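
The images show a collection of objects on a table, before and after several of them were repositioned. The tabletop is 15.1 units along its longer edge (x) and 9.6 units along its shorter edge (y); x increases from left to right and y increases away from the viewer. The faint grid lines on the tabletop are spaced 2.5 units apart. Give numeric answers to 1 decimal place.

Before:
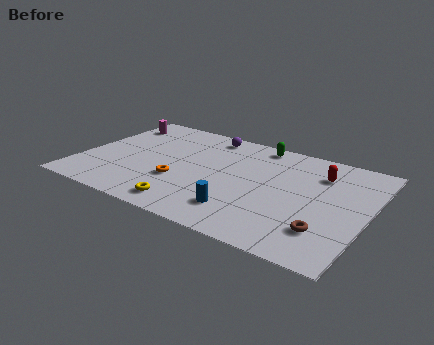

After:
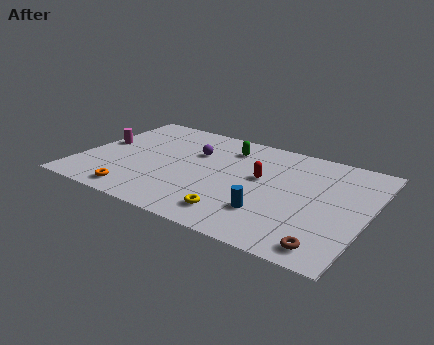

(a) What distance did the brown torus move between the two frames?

1.2

The brown torus was near (13.2, 2.4) before and (13.5, 1.2) after, so it travelled √(0.3² + 1.2²) ≈ 1.2 units.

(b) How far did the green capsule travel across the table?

1.8

From (8.8, 8.6) to (7.3, 7.6), the green capsule covered √(1.5² + 1.0²) ≈ 1.8 units.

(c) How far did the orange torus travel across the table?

2.8

The orange torus was near (5.4, 3.3) before and (3.5, 1.2) after, so it travelled √(1.9² + 2.1²) ≈ 2.8 units.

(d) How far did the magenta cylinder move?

2.5

From (1.1, 7.7) to (0.8, 5.2), the magenta cylinder covered √(0.3² + 2.5²) ≈ 2.5 units.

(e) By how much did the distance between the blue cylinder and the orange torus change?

+3.2

The distance was about 3.7 in the first image and 6.9 in the second, so they moved 3.2 units further apart.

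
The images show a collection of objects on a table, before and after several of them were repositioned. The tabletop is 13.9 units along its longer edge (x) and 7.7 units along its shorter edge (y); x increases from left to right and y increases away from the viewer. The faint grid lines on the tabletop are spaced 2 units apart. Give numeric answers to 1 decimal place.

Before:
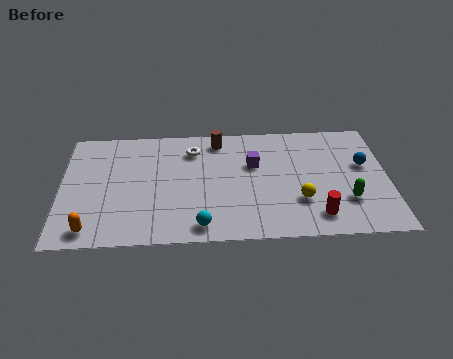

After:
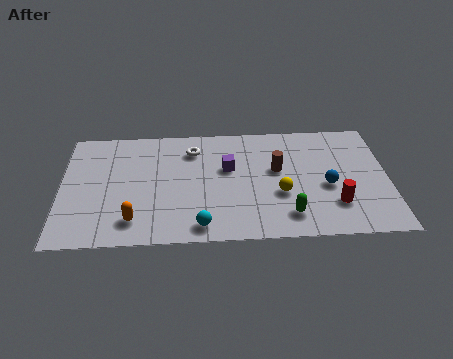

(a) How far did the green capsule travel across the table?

2.6

From (12.1, 2.3) to (9.6, 1.5), the green capsule covered √(2.5² + 0.8²) ≈ 2.6 units.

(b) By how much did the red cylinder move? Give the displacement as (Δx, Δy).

(0.8, 0.7)

The red cylinder was at about (10.8, 1.4) and moved to about (11.6, 2.1).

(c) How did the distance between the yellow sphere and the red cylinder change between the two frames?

+1.2

The distance was about 1.2 in the first image and 2.4 in the second, so they moved 1.2 units further apart.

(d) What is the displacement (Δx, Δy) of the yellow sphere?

(-0.8, 0.5)

The yellow sphere started near (10.1, 2.4) and ended near (9.3, 2.9).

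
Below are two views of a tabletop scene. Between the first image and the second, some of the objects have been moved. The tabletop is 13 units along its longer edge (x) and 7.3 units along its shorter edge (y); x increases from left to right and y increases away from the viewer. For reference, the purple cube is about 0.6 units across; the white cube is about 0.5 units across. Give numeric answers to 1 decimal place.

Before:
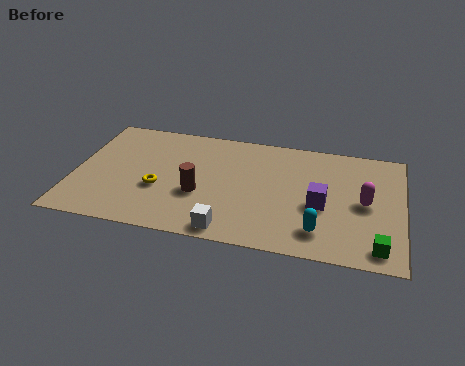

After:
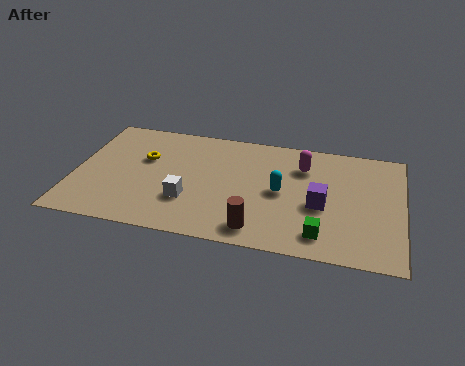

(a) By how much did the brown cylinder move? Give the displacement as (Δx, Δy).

(2.4, -1.7)

The brown cylinder started near (5.0, 2.8) and ended near (7.4, 1.1).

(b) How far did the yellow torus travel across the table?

1.9

The yellow torus moved from about (3.4, 2.8) to (2.7, 4.6), a distance of √(0.7² + 1.8²) ≈ 1.9.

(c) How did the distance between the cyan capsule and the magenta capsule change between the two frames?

-0.7

They were about 2.7 units apart before and 2.0 after — 0.7 units closer together.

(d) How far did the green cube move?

2.2

The green cube was near (12.1, 1.0) before and (9.9, 1.3) after, so it travelled √(2.2² + 0.3²) ≈ 2.2 units.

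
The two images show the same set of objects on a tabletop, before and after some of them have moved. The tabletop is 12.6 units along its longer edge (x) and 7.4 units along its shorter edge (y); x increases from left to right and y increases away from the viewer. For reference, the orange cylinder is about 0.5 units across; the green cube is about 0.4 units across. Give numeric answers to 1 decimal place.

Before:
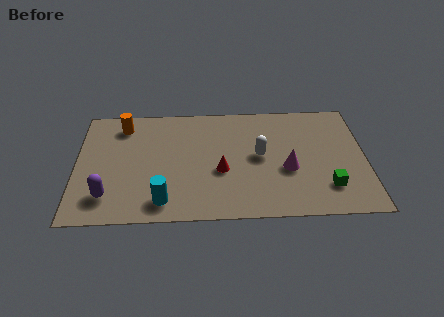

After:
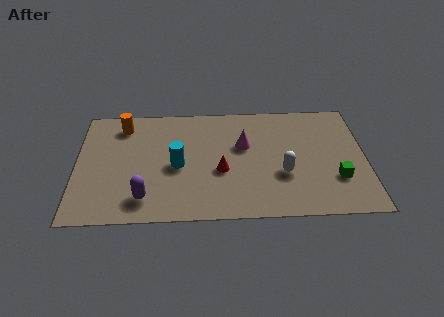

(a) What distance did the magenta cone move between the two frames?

2.5

The magenta cone moved from about (9.2, 3.0) to (7.3, 4.6), a distance of √(1.9² + 1.6²) ≈ 2.5.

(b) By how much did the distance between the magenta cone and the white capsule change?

+1.0

The distance was about 1.5 in the first image and 2.5 in the second, so they moved 1.0 units further apart.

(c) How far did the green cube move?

0.6

The green cube was near (10.9, 1.8) before and (11.3, 2.3) after, so it travelled √(0.4² + 0.5²) ≈ 0.6 units.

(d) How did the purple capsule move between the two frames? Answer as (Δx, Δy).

(1.6, -0.2)

The purple capsule was at about (1.4, 1.6) and moved to about (3.0, 1.4).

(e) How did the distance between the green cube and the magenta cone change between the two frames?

+2.5

The distance was about 2.1 in the first image and 4.6 in the second, so they moved 2.5 units further apart.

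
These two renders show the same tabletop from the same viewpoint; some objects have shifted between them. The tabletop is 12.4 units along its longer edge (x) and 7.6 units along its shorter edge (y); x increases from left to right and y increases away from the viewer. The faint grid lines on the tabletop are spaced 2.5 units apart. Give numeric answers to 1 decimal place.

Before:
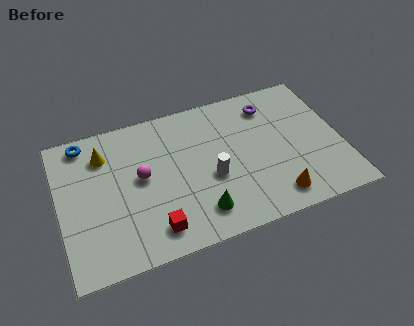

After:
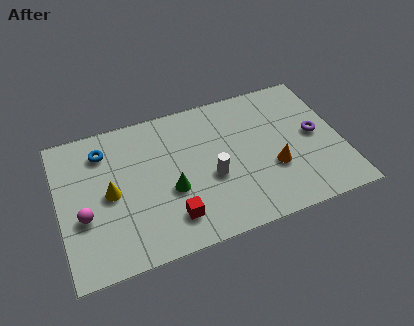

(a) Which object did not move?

the white cylinder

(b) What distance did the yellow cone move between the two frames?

2.1

The yellow cone moved from about (2.1, 5.8) to (2.2, 3.7), a distance of √(0.1² + 2.1²) ≈ 2.1.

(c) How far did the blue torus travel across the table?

1.1

The blue torus was near (1.3, 6.7) before and (2.1, 6.0) after, so it travelled √(0.8² + 0.7²) ≈ 1.1 units.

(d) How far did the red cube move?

0.9

The red cube was near (3.9, 1.3) before and (4.7, 1.6) after, so it travelled √(0.8² + 0.3²) ≈ 0.9 units.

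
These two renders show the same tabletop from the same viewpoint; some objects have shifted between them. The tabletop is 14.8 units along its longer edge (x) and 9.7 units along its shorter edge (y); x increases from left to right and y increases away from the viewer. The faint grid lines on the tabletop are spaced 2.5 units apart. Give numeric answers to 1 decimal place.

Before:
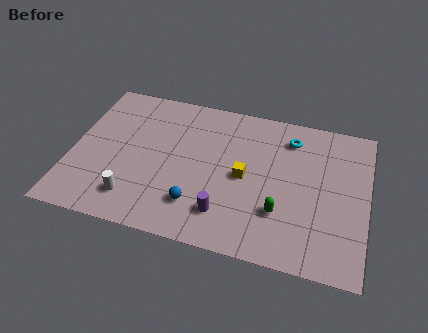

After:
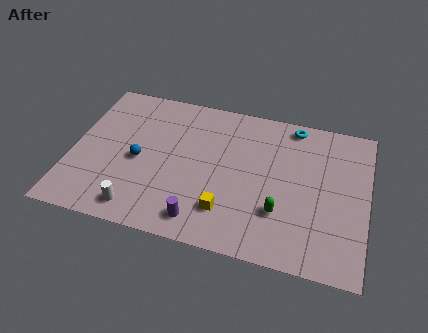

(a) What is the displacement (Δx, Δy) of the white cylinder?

(0.3, -0.6)

The white cylinder was at about (3.4, 1.9) and moved to about (3.7, 1.3).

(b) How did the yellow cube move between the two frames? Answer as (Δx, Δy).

(-0.7, -2.4)

The yellow cube started near (8.7, 4.7) and ended near (8.0, 2.3).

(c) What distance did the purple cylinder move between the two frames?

1.3

The purple cylinder was near (7.9, 2.1) before and (6.8, 1.4) after, so it travelled √(1.1² + 0.7²) ≈ 1.3 units.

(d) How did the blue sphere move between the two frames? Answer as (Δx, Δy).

(-3.1, 2.1)

From the two frames, the blue sphere sits at roughly (6.5, 2.3) before and (3.4, 4.4) after.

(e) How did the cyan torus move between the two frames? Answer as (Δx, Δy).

(0.1, 0.9)

The cyan torus was at about (10.8, 7.8) and moved to about (10.9, 8.7).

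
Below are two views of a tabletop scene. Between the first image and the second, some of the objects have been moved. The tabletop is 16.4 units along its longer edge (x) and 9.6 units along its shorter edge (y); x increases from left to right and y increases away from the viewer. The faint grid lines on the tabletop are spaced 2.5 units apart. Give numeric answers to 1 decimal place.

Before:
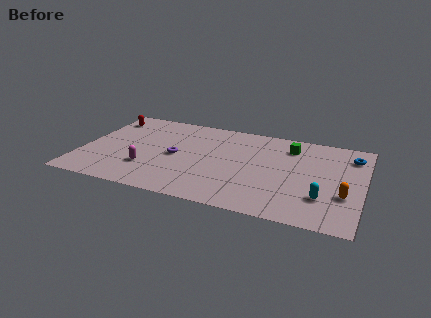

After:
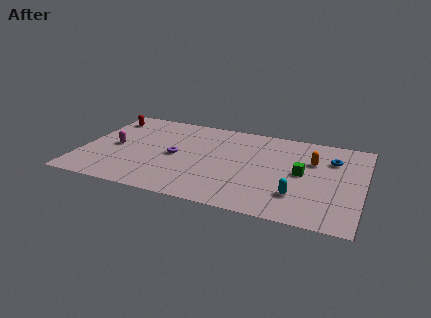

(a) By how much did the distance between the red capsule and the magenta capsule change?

-2.5

They were about 5.8 units apart before and 3.3 after — 2.5 units closer together.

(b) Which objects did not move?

the purple torus and the red capsule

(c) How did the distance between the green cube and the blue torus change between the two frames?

-1.0

They were about 3.6 units apart before and 2.6 after — 1.0 units closer together.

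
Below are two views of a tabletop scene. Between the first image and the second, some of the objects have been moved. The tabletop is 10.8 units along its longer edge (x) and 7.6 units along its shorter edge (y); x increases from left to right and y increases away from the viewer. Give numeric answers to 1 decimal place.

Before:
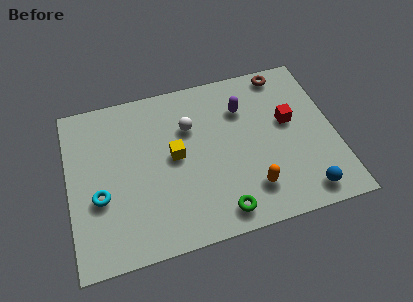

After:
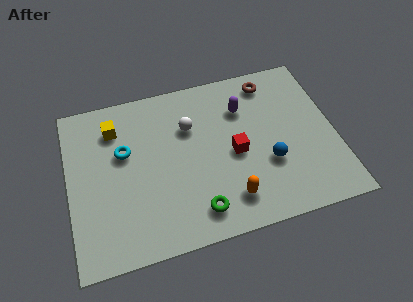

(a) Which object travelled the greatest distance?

the yellow cube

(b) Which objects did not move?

the purple capsule and the white sphere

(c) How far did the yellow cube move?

3.0

From (4.3, 4.0) to (2.0, 5.9), the yellow cube covered √(2.3² + 1.9²) ≈ 3.0 units.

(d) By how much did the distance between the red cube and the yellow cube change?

+0.6

Before: roughly 4.7 units apart; after: 5.3. That's 0.6 units further apart.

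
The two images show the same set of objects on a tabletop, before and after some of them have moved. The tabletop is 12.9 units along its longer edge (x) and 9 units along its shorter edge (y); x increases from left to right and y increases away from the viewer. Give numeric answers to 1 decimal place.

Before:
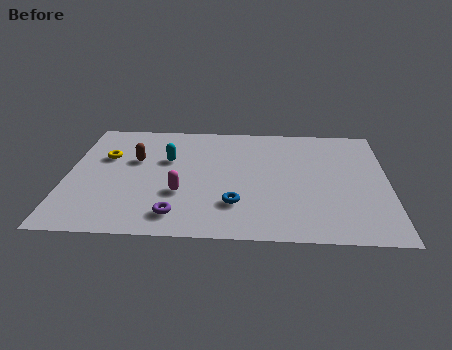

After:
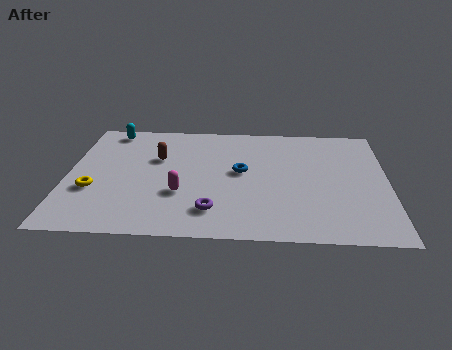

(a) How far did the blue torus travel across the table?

2.5

From (6.8, 2.4) to (7.0, 4.9), the blue torus covered √(0.2² + 2.5²) ≈ 2.5 units.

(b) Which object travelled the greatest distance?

the cyan capsule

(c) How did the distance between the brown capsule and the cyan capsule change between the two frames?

+1.7

The distance was about 1.3 in the first image and 3.0 in the second, so they moved 1.7 units further apart.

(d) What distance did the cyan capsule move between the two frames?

3.3

From (4.0, 5.7) to (1.6, 8.0), the cyan capsule covered √(2.4² + 2.3²) ≈ 3.3 units.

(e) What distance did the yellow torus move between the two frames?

2.6

The yellow torus moved from about (1.5, 5.8) to (1.1, 3.2), a distance of √(0.4² + 2.6²) ≈ 2.6.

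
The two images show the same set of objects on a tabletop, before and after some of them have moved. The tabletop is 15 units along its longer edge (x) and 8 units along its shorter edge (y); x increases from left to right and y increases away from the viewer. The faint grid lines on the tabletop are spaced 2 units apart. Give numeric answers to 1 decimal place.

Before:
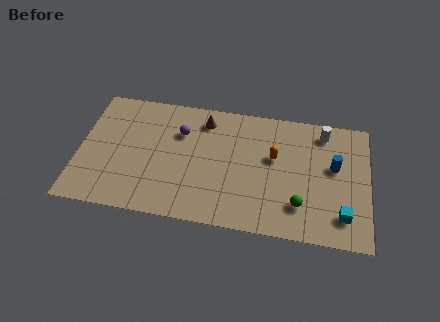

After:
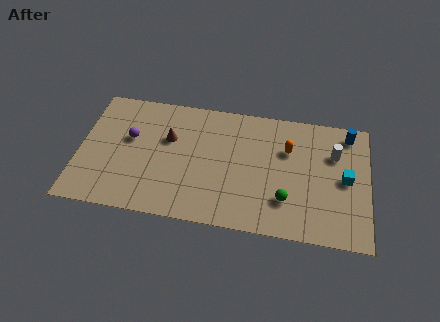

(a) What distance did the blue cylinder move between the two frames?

2.3

From (13.2, 4.7) to (13.9, 6.9), the blue cylinder covered √(0.7² + 2.2²) ≈ 2.3 units.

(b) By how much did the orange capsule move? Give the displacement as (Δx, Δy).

(0.7, 0.6)

The orange capsule started near (10.1, 4.8) and ended near (10.8, 5.4).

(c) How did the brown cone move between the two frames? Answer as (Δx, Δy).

(-1.8, -1.5)

From the two frames, the brown cone sits at roughly (6.4, 6.6) before and (4.6, 5.1) after.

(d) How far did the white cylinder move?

1.4

The white cylinder moved from about (12.6, 6.8) to (13.2, 5.5), a distance of √(0.6² + 1.3²) ≈ 1.4.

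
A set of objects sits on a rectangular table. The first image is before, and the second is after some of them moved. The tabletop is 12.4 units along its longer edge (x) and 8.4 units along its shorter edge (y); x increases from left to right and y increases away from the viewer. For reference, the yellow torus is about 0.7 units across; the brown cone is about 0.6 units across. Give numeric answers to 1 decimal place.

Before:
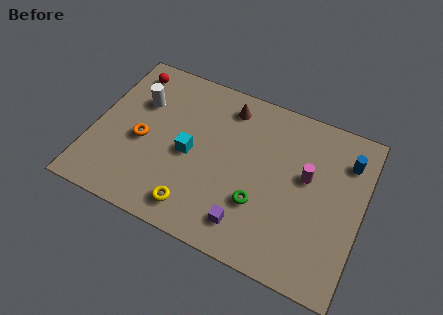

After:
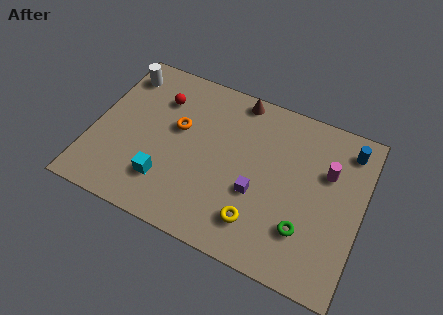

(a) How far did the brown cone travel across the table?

0.7

The brown cone was near (5.9, 7.0) before and (6.3, 7.6) after, so it travelled √(0.4² + 0.6²) ≈ 0.7 units.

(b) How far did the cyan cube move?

2.0

The cyan cube moved from about (4.5, 3.9) to (3.6, 2.1), a distance of √(0.9² + 1.8²) ≈ 2.0.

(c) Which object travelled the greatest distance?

the yellow torus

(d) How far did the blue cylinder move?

0.6

The blue cylinder was near (11.5, 6.4) before and (11.5, 7.0) after, so it travelled √(0.0² + 0.6²) ≈ 0.6 units.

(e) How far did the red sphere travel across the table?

1.8

The red sphere moved from about (1.2, 7.1) to (2.8, 6.2), a distance of √(1.6² + 0.9²) ≈ 1.8.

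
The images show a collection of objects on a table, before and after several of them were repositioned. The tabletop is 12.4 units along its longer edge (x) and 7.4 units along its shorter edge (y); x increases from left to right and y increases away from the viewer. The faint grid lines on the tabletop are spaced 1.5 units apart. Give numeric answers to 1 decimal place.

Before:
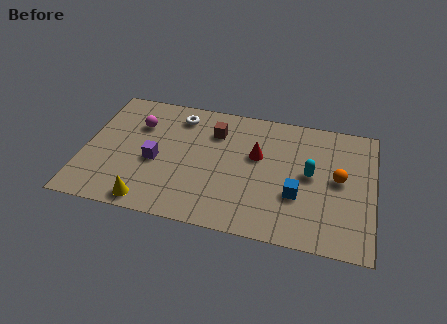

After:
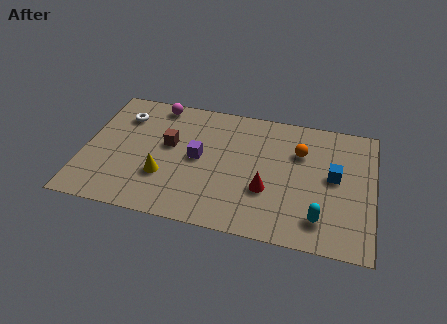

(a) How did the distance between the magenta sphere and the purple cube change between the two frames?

+1.2

They were about 2.2 units apart before and 3.4 after — 1.2 units further apart.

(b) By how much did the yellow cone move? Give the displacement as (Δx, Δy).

(0.5, 1.6)

The yellow cone started near (3.0, 0.8) and ended near (3.5, 2.4).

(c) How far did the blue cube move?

2.1

The blue cube was near (9.2, 2.6) before and (10.7, 4.0) after, so it travelled √(1.5² + 1.4²) ≈ 2.1 units.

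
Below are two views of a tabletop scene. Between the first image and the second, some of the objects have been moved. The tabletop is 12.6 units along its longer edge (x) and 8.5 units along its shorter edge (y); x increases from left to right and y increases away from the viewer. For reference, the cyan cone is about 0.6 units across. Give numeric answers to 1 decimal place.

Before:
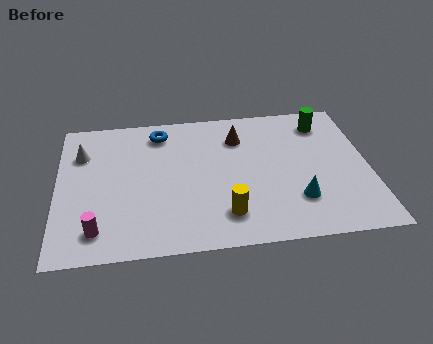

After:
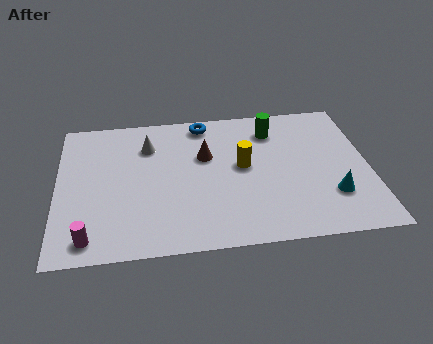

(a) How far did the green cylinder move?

2.1

The green cylinder moved from about (10.9, 6.9) to (8.8, 6.7), a distance of √(2.1² + 0.2²) ≈ 2.1.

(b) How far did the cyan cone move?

1.4

The cyan cone was near (9.6, 2.3) before and (11.0, 2.4) after, so it travelled √(1.4² + 0.1²) ≈ 1.4 units.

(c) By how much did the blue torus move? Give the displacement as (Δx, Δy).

(1.8, 0.4)

The blue torus started near (4.2, 7.1) and ended near (6.0, 7.5).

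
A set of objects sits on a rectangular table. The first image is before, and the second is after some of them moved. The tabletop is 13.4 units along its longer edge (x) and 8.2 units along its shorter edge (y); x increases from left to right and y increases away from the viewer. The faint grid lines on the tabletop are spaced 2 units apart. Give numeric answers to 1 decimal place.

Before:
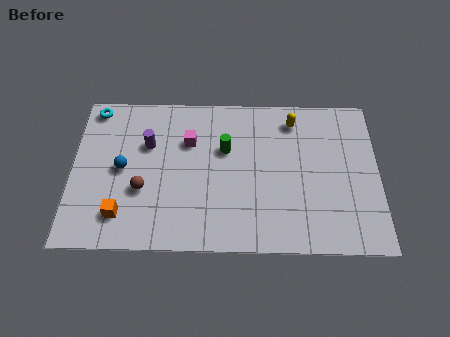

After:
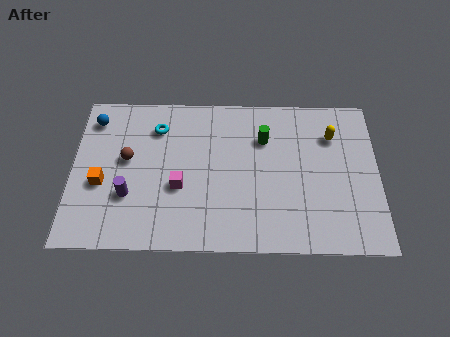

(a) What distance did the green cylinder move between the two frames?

1.8

The green cylinder moved from about (6.7, 5.2) to (8.4, 5.8), a distance of √(1.7² + 0.6²) ≈ 1.8.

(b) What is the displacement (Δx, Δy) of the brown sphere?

(-0.7, 1.6)

The brown sphere was at about (3.1, 3.0) and moved to about (2.4, 4.6).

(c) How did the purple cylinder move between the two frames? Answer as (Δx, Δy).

(-0.8, -2.7)

The purple cylinder was at about (3.3, 5.4) and moved to about (2.5, 2.7).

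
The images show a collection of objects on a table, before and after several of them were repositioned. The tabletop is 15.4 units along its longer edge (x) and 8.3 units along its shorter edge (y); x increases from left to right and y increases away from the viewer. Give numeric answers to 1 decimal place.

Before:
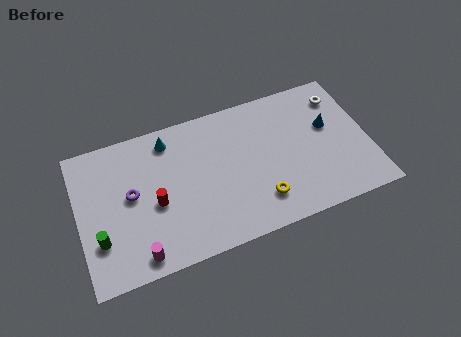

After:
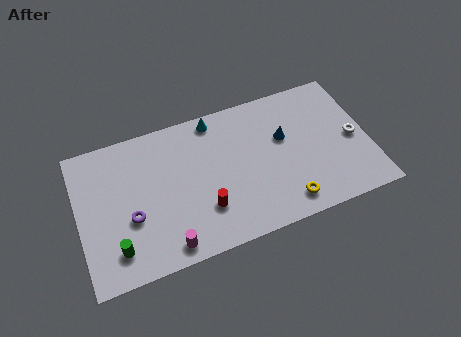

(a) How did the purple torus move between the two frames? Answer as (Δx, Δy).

(-0.1, -1.3)

The purple torus started near (2.8, 4.5) and ended near (2.7, 3.2).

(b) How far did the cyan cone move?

2.5

The cyan cone moved from about (5.0, 7.0) to (7.5, 7.4), a distance of √(2.5² + 0.4²) ≈ 2.5.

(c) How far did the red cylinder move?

2.8

The red cylinder was near (4.0, 3.6) before and (6.5, 2.4) after, so it travelled √(2.5² + 1.2²) ≈ 2.8 units.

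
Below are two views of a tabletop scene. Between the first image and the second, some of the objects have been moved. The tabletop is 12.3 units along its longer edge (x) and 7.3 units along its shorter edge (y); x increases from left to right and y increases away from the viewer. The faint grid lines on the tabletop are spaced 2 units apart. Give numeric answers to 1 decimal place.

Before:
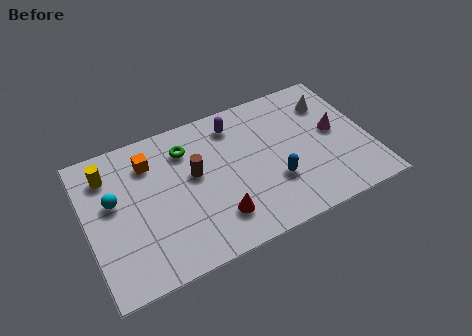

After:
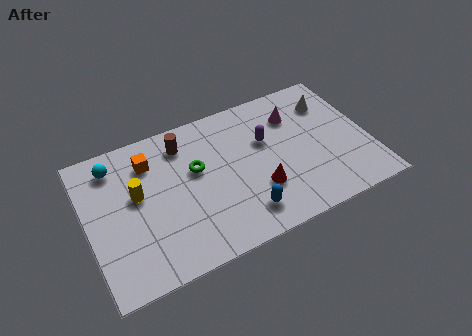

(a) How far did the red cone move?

2.0

The red cone moved from about (5.4, 1.7) to (7.3, 2.3), a distance of √(1.9² + 0.6²) ≈ 2.0.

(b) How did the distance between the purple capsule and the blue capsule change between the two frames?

-0.3

Before: roughly 3.8 units apart; after: 3.5. That's 0.3 units closer together.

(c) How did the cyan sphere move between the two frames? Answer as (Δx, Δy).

(0.2, 1.7)

The cyan sphere started near (1.2, 4.3) and ended near (1.4, 6.0).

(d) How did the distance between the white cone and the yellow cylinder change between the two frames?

-1.0

They were about 9.8 units apart before and 8.8 after — 1.0 units closer together.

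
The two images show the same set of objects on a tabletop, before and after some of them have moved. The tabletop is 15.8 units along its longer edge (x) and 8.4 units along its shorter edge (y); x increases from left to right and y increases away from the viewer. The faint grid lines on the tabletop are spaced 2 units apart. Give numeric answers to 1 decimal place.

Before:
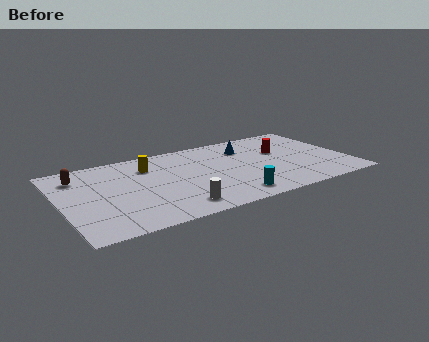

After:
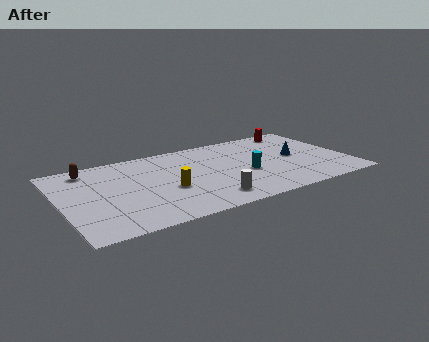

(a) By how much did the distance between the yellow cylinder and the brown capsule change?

+1.6

Before: roughly 3.8 units apart; after: 5.4. That's 1.6 units further apart.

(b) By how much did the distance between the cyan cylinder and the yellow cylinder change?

-1.9

The distance was about 6.3 in the first image and 4.4 in the second, so they moved 1.9 units closer together.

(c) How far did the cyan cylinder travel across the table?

2.5

The cyan cylinder was near (8.9, 1.3) before and (10.1, 3.5) after, so it travelled √(1.2² + 2.2²) ≈ 2.5 units.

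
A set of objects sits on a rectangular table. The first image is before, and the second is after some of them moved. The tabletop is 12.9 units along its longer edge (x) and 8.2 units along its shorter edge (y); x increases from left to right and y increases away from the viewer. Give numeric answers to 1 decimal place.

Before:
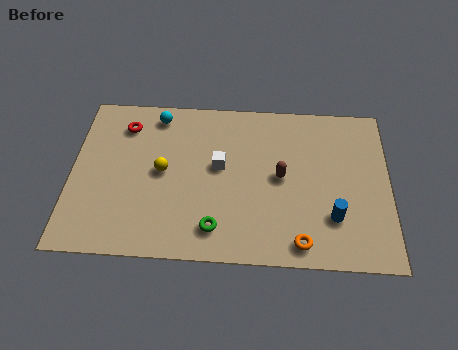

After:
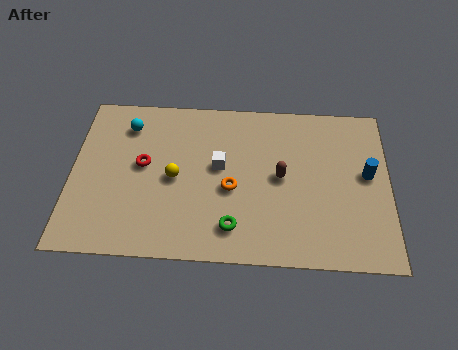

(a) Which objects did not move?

the white cube and the brown capsule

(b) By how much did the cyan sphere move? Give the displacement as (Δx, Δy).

(-1.2, -0.6)

From the two frames, the cyan sphere sits at roughly (3.4, 7.1) before and (2.2, 6.5) after.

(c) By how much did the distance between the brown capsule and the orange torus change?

-1.2

Before: roughly 3.3 units apart; after: 2.1. That's 1.2 units closer together.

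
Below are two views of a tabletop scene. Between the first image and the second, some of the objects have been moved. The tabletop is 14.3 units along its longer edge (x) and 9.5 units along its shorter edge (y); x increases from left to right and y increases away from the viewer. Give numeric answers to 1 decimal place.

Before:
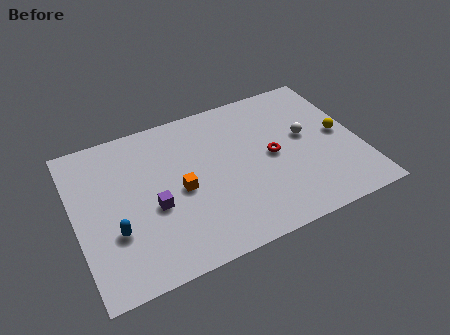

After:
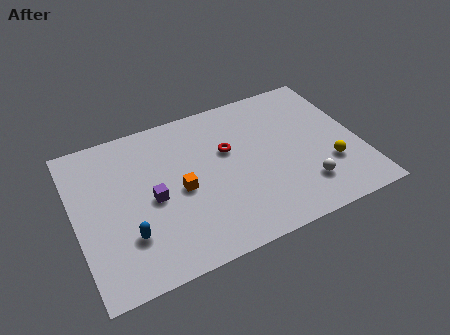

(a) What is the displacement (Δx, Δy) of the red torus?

(-2.1, 1.2)

The red torus started near (9.9, 4.7) and ended near (7.8, 5.9).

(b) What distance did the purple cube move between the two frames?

0.5

The purple cube moved from about (3.8, 3.9) to (3.8, 4.4), a distance of √(0.0² + 0.5²) ≈ 0.5.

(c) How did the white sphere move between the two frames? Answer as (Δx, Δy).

(-0.5, -3.1)

From the two frames, the white sphere sits at roughly (11.7, 5.3) before and (11.2, 2.2) after.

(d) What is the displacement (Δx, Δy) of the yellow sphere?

(-0.8, -1.8)

From the two frames, the yellow sphere sits at roughly (13.4, 4.8) before and (12.6, 3.0) after.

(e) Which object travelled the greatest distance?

the white sphere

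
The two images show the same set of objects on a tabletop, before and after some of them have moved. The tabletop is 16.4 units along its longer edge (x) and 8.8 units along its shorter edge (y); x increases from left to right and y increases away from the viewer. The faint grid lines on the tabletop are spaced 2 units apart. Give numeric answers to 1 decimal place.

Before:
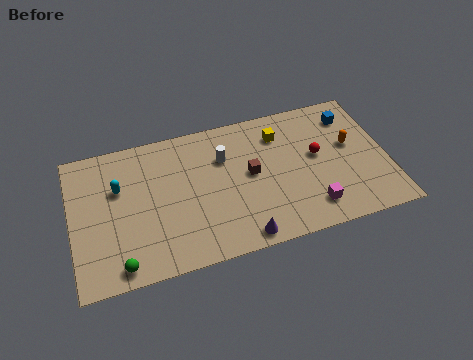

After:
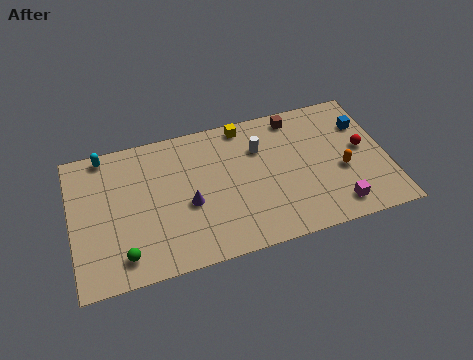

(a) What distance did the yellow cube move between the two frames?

2.1

The yellow cube was near (11.0, 6.8) before and (9.2, 7.9) after, so it travelled √(1.8² + 1.1²) ≈ 2.1 units.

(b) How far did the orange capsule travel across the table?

1.6

From (14.6, 5.1) to (14.0, 3.6), the orange capsule covered √(0.6² + 1.5²) ≈ 1.6 units.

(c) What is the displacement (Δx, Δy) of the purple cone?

(-2.5, 2.8)

From the two frames, the purple cone sits at roughly (8.5, 0.9) before and (6.0, 3.7) after.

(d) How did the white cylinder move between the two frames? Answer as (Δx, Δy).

(1.9, 0.1)

The white cylinder was at about (8.0, 6.1) and moved to about (9.9, 6.2).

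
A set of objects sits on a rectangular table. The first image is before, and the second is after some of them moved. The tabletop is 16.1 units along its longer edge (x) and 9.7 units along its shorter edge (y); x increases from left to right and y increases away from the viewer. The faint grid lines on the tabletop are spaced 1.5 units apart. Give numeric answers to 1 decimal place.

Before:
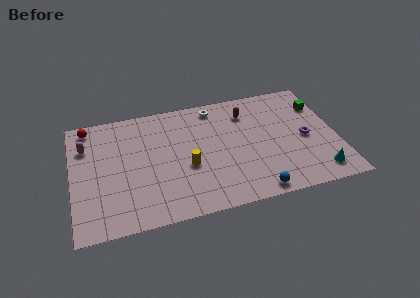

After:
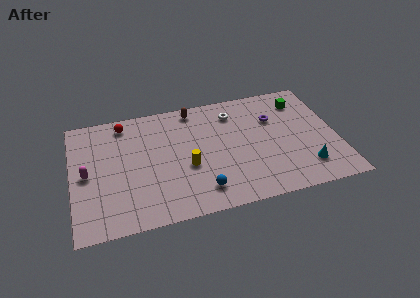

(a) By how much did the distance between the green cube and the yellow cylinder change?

-0.8

The distance was about 9.0 in the first image and 8.2 in the second, so they moved 0.8 units closer together.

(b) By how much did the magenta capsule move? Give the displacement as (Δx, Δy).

(0.0, -2.3)

The magenta capsule was at about (0.9, 7.0) and moved to about (0.9, 4.7).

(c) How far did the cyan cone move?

0.9

The cyan cone was near (14.7, 1.5) before and (14.0, 2.1) after, so it travelled √(0.7² + 0.6²) ≈ 0.9 units.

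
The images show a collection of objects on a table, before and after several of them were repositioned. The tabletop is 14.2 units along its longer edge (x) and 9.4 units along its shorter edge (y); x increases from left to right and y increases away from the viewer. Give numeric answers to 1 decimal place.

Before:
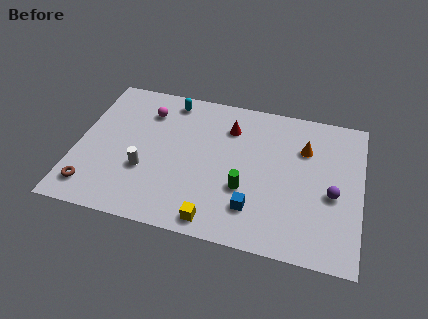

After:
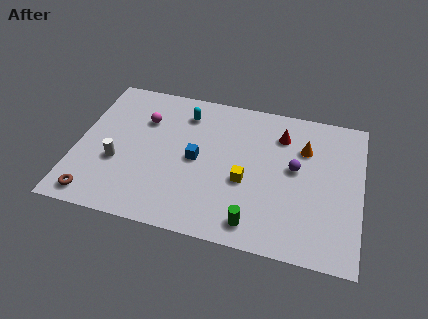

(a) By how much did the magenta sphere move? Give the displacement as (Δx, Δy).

(-0.1, -0.6)

The magenta sphere started near (3.3, 7.2) and ended near (3.2, 6.6).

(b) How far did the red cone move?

2.6

The red cone moved from about (7.5, 7.1) to (10.1, 7.2), a distance of √(2.6² + 0.1²) ≈ 2.6.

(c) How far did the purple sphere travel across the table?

2.2

The purple sphere was near (12.8, 4.0) before and (10.9, 5.2) after, so it travelled √(1.9² + 1.2²) ≈ 2.2 units.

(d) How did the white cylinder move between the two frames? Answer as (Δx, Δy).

(-1.4, 0.2)

From the two frames, the white cylinder sits at roughly (3.5, 3.3) before and (2.1, 3.5) after.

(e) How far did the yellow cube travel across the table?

3.1

From (7.2, 1.0) to (8.5, 3.8), the yellow cube covered √(1.3² + 2.8²) ≈ 3.1 units.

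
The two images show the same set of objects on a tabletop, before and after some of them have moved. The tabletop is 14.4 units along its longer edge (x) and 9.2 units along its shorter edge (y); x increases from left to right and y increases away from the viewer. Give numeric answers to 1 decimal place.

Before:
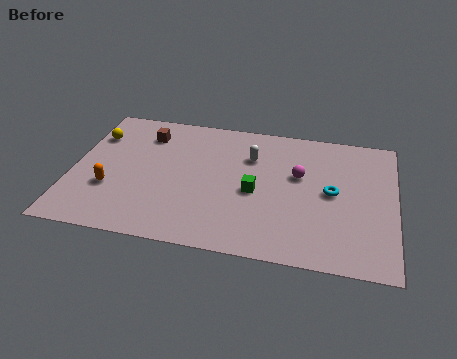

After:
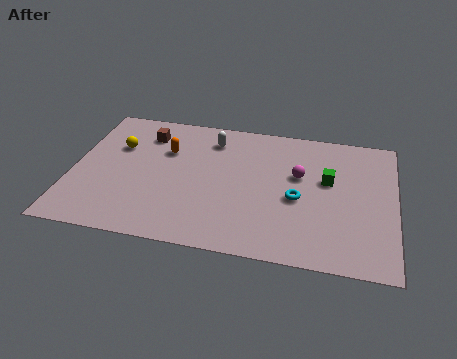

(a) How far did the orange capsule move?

3.9

The orange capsule was near (1.8, 3.1) before and (4.1, 6.2) after, so it travelled √(2.3² + 3.1²) ≈ 3.9 units.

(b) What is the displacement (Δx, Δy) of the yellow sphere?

(1.1, -0.6)

From the two frames, the yellow sphere sits at roughly (0.8, 6.7) before and (1.9, 6.1) after.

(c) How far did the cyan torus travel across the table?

1.7

The cyan torus was near (11.6, 4.7) before and (10.1, 4.0) after, so it travelled √(1.5² + 0.7²) ≈ 1.7 units.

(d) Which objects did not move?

the magenta sphere and the brown cube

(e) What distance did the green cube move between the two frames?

3.5

From (8.2, 4.1) to (11.4, 5.5), the green cube covered √(3.2² + 1.4²) ≈ 3.5 units.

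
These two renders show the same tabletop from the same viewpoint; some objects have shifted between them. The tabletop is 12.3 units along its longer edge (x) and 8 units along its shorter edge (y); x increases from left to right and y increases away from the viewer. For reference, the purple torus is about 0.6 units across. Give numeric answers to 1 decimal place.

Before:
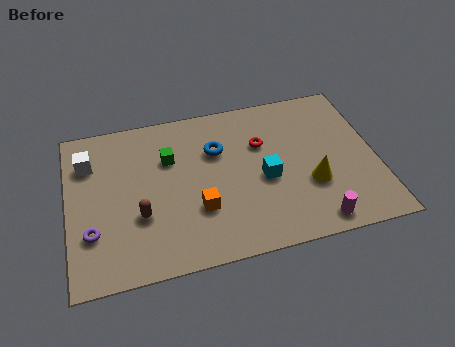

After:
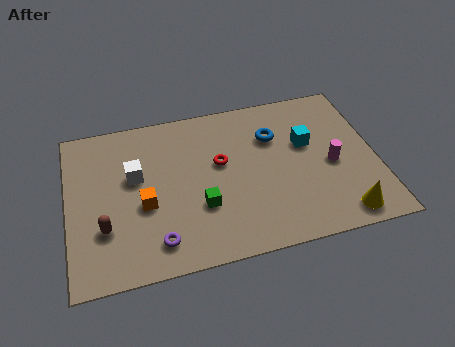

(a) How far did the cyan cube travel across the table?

2.3

The cyan cube moved from about (7.8, 3.5) to (9.6, 4.9), a distance of √(1.8² + 1.4²) ≈ 2.3.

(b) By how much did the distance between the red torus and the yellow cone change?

+2.8

They were about 3.1 units apart before and 5.9 after — 2.8 units further apart.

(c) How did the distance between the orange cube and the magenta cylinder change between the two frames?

+2.7

They were about 4.8 units apart before and 7.5 after — 2.7 units further apart.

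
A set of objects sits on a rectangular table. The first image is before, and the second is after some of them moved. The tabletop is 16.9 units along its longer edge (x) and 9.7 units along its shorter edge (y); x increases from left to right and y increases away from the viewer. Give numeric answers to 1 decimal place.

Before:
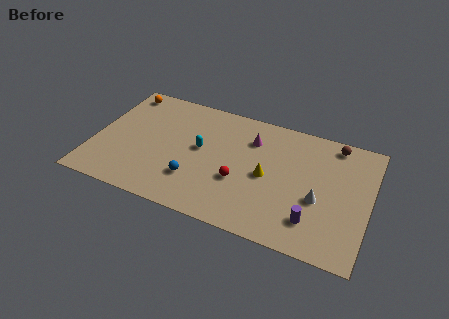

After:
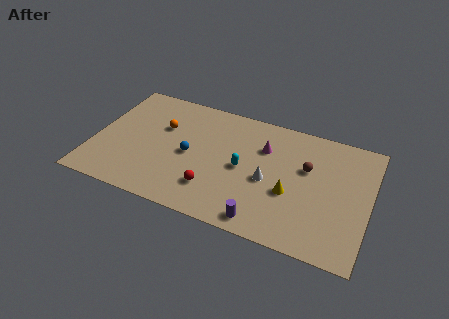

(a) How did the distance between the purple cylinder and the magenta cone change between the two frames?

-0.8

Before: roughly 6.5 units apart; after: 5.7. That's 0.8 units closer together.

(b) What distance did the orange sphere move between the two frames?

3.6

The orange sphere moved from about (1.2, 8.5) to (4.0, 6.3), a distance of √(2.8² + 2.2²) ≈ 3.6.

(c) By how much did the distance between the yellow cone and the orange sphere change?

-1.7

Before: roughly 10.3 units apart; after: 8.6. That's 1.7 units closer together.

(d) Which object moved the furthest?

the orange sphere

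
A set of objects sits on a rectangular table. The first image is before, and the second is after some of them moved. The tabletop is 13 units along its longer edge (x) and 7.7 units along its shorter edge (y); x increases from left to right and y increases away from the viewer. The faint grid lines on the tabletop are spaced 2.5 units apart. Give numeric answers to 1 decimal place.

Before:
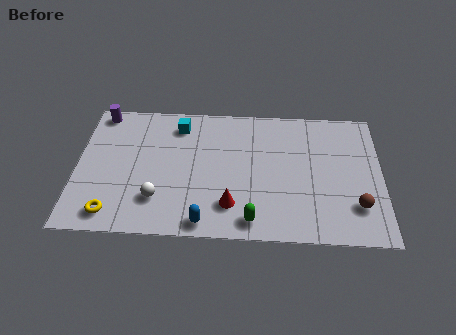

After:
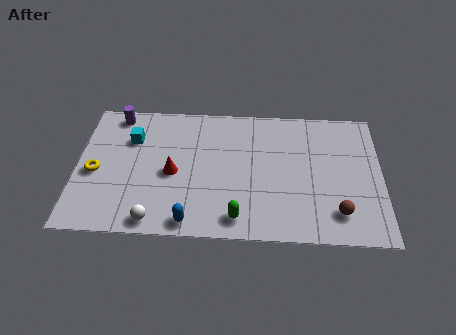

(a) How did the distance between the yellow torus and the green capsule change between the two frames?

+0.6

The distance was about 5.9 in the first image and 6.5 in the second, so they moved 0.6 units further apart.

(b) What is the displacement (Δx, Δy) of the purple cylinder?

(0.7, -0.1)

The purple cylinder started near (0.9, 6.9) and ended near (1.6, 6.8).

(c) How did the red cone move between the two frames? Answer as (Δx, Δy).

(-2.5, 1.7)

From the two frames, the red cone sits at roughly (6.6, 1.8) before and (4.1, 3.5) after.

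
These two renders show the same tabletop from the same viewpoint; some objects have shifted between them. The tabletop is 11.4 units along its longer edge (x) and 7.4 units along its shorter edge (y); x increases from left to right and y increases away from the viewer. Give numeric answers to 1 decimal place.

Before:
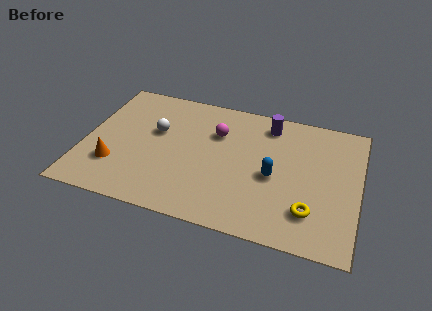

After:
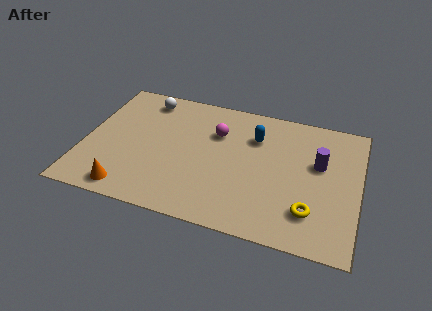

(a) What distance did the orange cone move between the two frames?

1.4

The orange cone moved from about (1.4, 2.1) to (2.1, 0.9), a distance of √(0.7² + 1.2²) ≈ 1.4.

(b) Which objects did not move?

the yellow torus and the magenta sphere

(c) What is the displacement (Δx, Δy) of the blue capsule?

(-0.9, 2.0)

From the two frames, the blue capsule sits at roughly (7.9, 3.3) before and (7.0, 5.3) after.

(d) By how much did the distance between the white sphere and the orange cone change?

+2.6

They were about 2.8 units apart before and 5.4 after — 2.6 units further apart.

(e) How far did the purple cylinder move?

2.8

The purple cylinder was near (7.5, 6.2) before and (9.7, 4.5) after, so it travelled √(2.2² + 1.7²) ≈ 2.8 units.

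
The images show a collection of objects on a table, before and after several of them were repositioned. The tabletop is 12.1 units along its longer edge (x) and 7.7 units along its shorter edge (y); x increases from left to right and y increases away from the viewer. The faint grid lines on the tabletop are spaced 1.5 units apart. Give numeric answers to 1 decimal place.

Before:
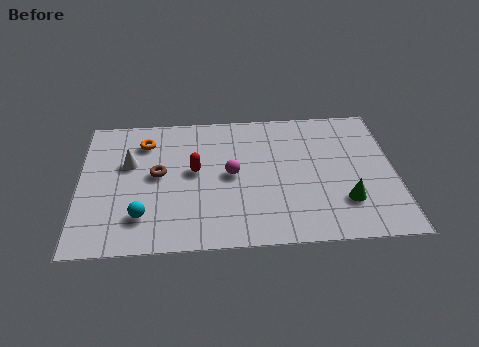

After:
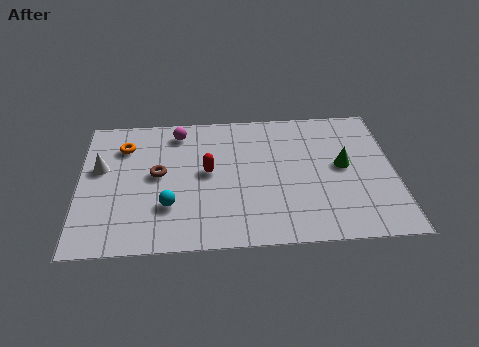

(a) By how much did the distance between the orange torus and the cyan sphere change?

-0.3

They were about 4.2 units apart before and 3.9 after — 0.3 units closer together.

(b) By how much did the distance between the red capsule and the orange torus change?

+1.0

Before: roughly 2.6 units apart; after: 3.6. That's 1.0 units further apart.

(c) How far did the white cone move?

1.1

The white cone moved from about (1.9, 4.8) to (0.8, 4.6), a distance of √(1.1² + 0.2²) ≈ 1.1.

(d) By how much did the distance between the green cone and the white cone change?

+0.7

They were about 8.6 units apart before and 9.3 after — 0.7 units further apart.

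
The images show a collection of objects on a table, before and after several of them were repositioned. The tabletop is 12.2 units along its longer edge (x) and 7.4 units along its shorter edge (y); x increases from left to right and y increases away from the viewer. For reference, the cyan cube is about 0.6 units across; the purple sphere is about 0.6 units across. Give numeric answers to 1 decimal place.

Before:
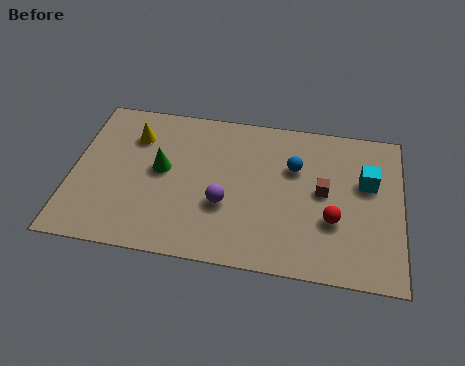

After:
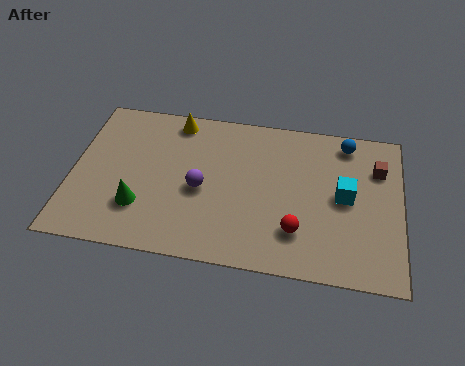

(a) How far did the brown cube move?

2.4

The brown cube moved from about (9.3, 3.9) to (11.3, 5.3), a distance of √(2.0² + 1.4²) ≈ 2.4.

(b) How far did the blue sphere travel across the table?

2.4

The blue sphere moved from about (8.2, 4.9) to (10.1, 6.4), a distance of √(1.9² + 1.5²) ≈ 2.4.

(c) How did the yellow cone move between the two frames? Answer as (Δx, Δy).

(1.5, 1.0)

The yellow cone was at about (2.2, 5.5) and moved to about (3.7, 6.5).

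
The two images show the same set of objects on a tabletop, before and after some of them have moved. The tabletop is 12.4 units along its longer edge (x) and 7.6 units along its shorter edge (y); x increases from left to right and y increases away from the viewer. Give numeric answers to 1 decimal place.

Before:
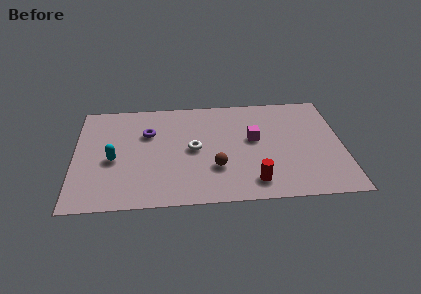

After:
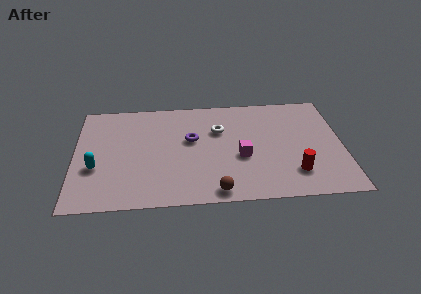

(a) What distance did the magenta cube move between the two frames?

1.3

The magenta cube was near (8.3, 4.3) before and (7.7, 3.1) after, so it travelled √(0.6² + 1.2²) ≈ 1.3 units.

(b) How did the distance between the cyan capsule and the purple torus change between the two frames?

+2.3

Before: roughly 2.4 units apart; after: 4.7. That's 2.3 units further apart.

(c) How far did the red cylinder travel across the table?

2.0

The red cylinder moved from about (8.2, 1.3) to (10.1, 1.8), a distance of √(1.9² + 0.5²) ≈ 2.0.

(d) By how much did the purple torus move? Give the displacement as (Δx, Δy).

(2.0, -0.6)

The purple torus was at about (3.4, 5.1) and moved to about (5.4, 4.5).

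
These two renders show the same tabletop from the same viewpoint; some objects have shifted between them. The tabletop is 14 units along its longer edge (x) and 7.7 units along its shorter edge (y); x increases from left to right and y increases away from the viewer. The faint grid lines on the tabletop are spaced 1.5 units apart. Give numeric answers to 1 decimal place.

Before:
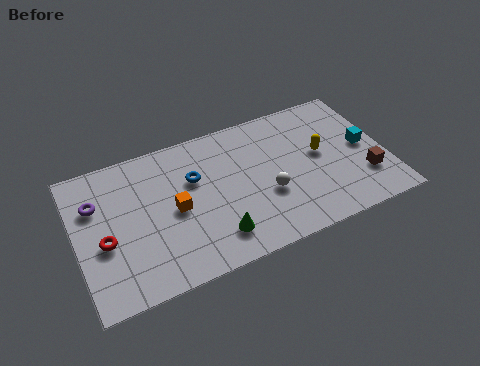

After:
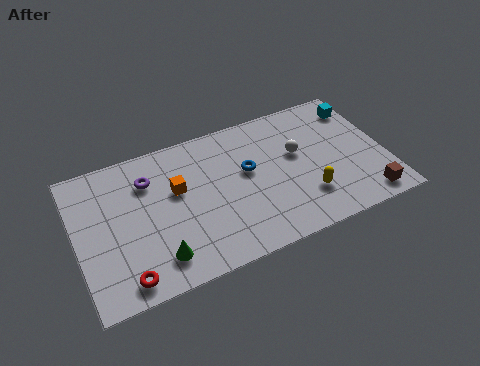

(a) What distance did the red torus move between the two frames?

2.3

The red torus was near (1.2, 3.2) before and (1.9, 1.0) after, so it travelled √(0.7² + 2.2²) ≈ 2.3 units.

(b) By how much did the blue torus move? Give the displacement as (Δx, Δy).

(2.4, -0.5)

From the two frames, the blue torus sits at roughly (5.4, 5.0) before and (7.8, 4.5) after.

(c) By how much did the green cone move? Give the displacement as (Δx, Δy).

(-2.6, -0.1)

The green cone was at about (6.0, 1.6) and moved to about (3.4, 1.5).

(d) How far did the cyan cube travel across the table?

2.3

From (13.1, 3.9) to (13.2, 6.2), the cyan cube covered √(0.1² + 2.3²) ≈ 2.3 units.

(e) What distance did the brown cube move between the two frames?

1.2

The brown cube moved from about (12.9, 2.2) to (12.8, 1.0), a distance of √(0.1² + 1.2²) ≈ 1.2.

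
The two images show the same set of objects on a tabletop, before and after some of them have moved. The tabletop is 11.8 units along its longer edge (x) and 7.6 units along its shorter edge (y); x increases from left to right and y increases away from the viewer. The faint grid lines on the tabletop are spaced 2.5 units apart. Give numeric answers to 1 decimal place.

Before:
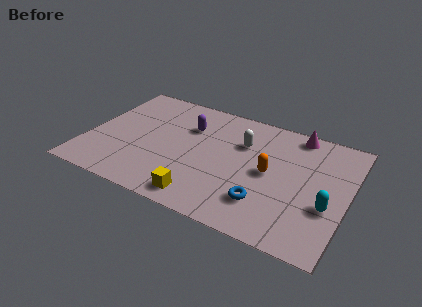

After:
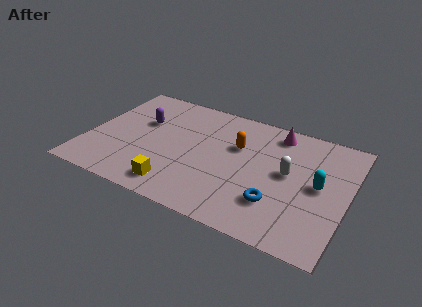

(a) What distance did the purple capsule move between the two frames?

2.2

The purple capsule was near (4.4, 5.3) before and (2.3, 4.8) after, so it travelled √(2.1² + 0.5²) ≈ 2.2 units.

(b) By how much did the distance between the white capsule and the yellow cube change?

+1.1

The distance was about 4.4 in the first image and 5.5 in the second, so they moved 1.1 units further apart.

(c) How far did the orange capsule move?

1.9

The orange capsule moved from about (8.3, 3.8) to (6.7, 4.9), a distance of √(1.6² + 1.1²) ≈ 1.9.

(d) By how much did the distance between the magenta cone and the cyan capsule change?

-1.0

Before: roughly 4.4 units apart; after: 3.4. That's 1.0 units closer together.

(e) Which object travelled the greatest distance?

the white capsule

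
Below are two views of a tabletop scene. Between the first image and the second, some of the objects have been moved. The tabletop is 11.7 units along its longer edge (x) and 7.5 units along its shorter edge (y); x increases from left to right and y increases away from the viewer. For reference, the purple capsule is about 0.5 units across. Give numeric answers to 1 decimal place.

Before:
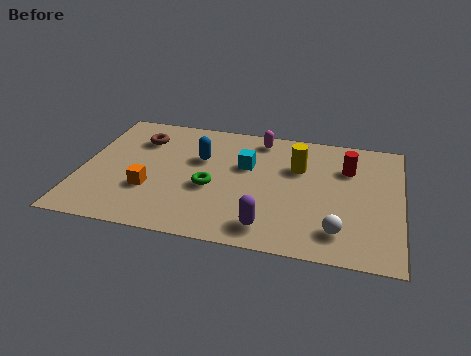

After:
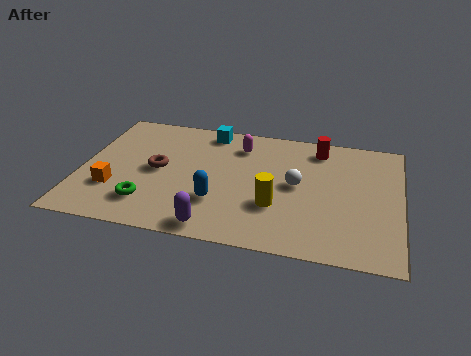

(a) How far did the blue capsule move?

2.6

From (4.3, 4.8) to (5.1, 2.3), the blue capsule covered √(0.8² + 2.5²) ≈ 2.6 units.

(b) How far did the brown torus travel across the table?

2.0

From (2.0, 5.6) to (2.8, 3.8), the brown torus covered √(0.8² + 1.8²) ≈ 2.0 units.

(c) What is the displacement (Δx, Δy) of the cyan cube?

(-1.5, 1.9)

The cyan cube was at about (6.0, 4.7) and moved to about (4.5, 6.6).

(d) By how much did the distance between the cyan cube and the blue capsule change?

+2.6

Before: roughly 1.7 units apart; after: 4.3. That's 2.6 units further apart.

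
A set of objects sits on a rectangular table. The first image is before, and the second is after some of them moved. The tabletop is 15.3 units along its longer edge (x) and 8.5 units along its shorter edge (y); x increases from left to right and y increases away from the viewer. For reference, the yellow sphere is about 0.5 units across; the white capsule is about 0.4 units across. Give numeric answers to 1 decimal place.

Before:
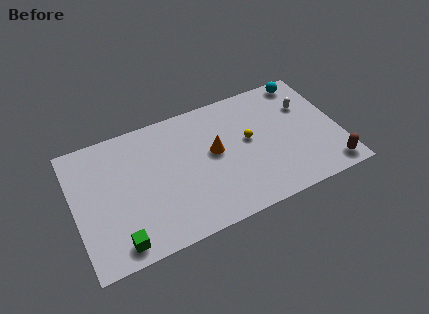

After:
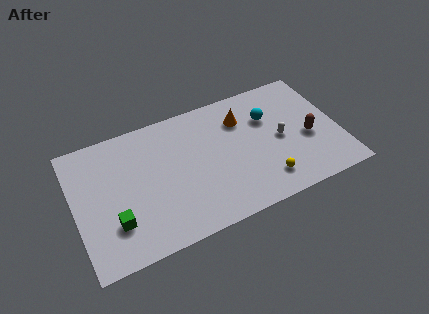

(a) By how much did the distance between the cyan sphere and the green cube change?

-3.4

The distance was about 13.3 in the first image and 9.9 in the second, so they moved 3.4 units closer together.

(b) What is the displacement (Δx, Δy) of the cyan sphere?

(-2.4, -1.8)

The cyan sphere started near (13.8, 7.6) and ended near (11.4, 5.8).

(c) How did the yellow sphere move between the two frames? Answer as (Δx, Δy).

(0.6, -3.0)

From the two frames, the yellow sphere sits at roughly (10.1, 4.7) before and (10.7, 1.7) after.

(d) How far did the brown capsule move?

2.7

The brown capsule moved from about (14.4, 1.1) to (13.5, 3.6), a distance of √(0.9² + 2.5²) ≈ 2.7.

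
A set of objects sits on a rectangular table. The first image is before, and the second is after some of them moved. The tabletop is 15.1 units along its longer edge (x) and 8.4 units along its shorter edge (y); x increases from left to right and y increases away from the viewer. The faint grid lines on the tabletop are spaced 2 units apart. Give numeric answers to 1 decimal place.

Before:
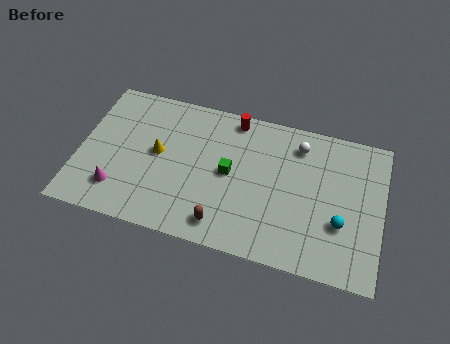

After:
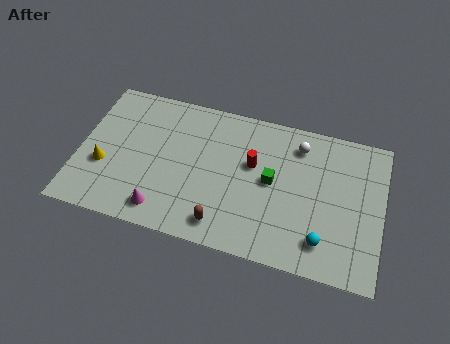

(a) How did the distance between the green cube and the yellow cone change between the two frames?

+4.8

The distance was about 3.6 in the first image and 8.4 in the second, so they moved 4.8 units further apart.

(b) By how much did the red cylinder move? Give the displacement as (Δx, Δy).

(1.1, -2.4)

From the two frames, the red cylinder sits at roughly (7.5, 7.5) before and (8.6, 5.1) after.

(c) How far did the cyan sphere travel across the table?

1.4

From (13.1, 2.9) to (12.3, 1.7), the cyan sphere covered √(0.8² + 1.2²) ≈ 1.4 units.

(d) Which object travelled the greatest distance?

the yellow cone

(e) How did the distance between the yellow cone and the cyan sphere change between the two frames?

+1.8

Before: roughly 9.3 units apart; after: 11.1. That's 1.8 units further apart.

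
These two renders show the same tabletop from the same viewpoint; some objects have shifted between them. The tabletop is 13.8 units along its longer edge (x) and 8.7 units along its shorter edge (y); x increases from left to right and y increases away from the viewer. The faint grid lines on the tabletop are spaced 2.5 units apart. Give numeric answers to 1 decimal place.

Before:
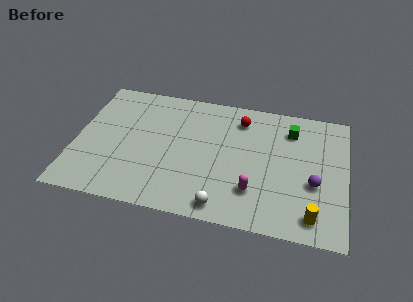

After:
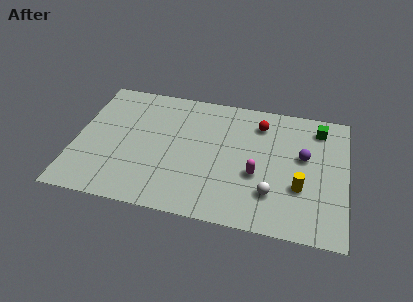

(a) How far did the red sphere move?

1.0

The red sphere moved from about (8.3, 7.0) to (9.3, 6.9), a distance of √(1.0² + 0.1²) ≈ 1.0.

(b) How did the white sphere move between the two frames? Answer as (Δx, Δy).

(2.4, 1.3)

The white sphere was at about (7.7, 1.0) and moved to about (10.1, 2.3).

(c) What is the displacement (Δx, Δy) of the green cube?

(1.4, 0.4)

The green cube was at about (10.9, 6.8) and moved to about (12.3, 7.2).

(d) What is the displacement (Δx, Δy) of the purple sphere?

(-0.6, 1.7)

From the two frames, the purple sphere sits at roughly (12.2, 3.4) before and (11.6, 5.1) after.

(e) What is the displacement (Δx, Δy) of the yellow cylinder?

(-0.7, 1.7)

The yellow cylinder was at about (12.2, 1.3) and moved to about (11.5, 3.0).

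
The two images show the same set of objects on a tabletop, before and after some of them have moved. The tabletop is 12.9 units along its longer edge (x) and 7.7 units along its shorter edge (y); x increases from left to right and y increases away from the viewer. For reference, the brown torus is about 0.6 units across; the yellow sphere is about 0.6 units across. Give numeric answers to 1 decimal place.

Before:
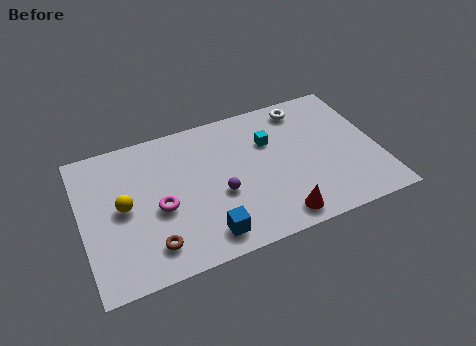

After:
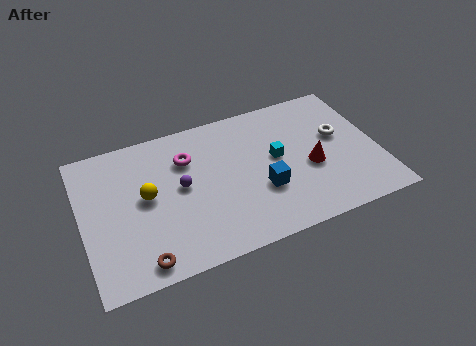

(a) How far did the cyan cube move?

1.0

The cyan cube was near (8.3, 5.2) before and (8.5, 4.2) after, so it travelled √(0.2² + 1.0²) ≈ 1.0 units.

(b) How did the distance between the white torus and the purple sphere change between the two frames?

+1.6

Before: roughly 5.4 units apart; after: 7.0. That's 1.6 units further apart.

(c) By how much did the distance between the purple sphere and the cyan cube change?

+1.0

They were about 3.2 units apart before and 4.2 after — 1.0 units further apart.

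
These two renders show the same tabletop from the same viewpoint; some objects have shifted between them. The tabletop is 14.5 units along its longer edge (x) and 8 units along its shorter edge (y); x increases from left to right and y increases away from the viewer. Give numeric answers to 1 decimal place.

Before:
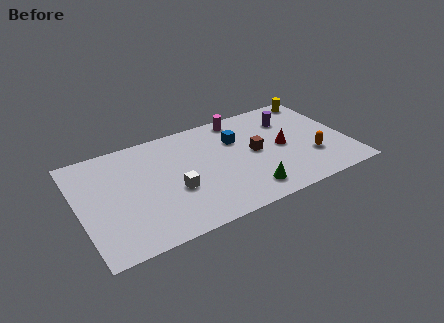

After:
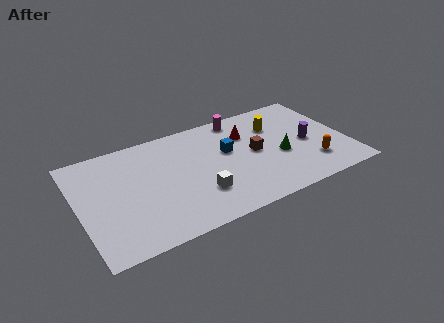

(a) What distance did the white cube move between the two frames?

1.4

From (5.0, 3.1) to (6.2, 2.3), the white cube covered √(1.2² + 0.8²) ≈ 1.4 units.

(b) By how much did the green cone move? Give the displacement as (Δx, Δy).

(2.1, 1.9)

The green cone was at about (8.7, 1.4) and moved to about (10.8, 3.3).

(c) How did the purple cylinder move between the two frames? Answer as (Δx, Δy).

(0.7, -2.2)

From the two frames, the purple cylinder sits at roughly (11.7, 5.9) before and (12.4, 3.7) after.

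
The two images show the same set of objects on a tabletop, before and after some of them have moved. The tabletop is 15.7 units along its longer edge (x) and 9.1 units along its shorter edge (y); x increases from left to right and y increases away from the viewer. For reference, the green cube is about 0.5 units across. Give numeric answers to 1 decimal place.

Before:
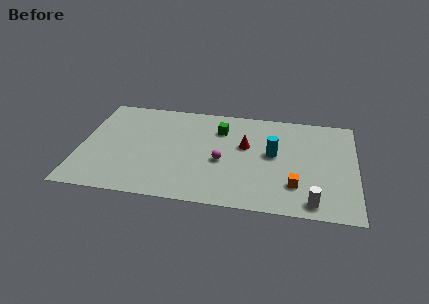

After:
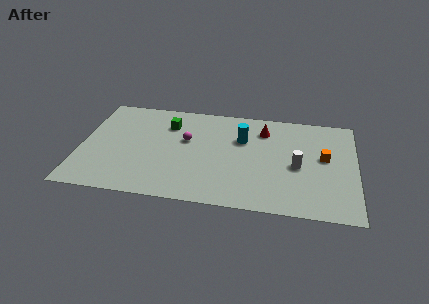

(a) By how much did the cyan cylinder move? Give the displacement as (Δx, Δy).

(-1.8, 1.1)

From the two frames, the cyan cylinder sits at roughly (11.0, 5.0) before and (9.2, 6.1) after.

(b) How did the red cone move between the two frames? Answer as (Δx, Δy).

(1.0, 1.6)

From the two frames, the red cone sits at roughly (9.4, 5.5) before and (10.4, 7.1) after.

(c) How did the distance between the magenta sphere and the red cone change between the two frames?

+2.6

Before: roughly 2.1 units apart; after: 4.7. That's 2.6 units further apart.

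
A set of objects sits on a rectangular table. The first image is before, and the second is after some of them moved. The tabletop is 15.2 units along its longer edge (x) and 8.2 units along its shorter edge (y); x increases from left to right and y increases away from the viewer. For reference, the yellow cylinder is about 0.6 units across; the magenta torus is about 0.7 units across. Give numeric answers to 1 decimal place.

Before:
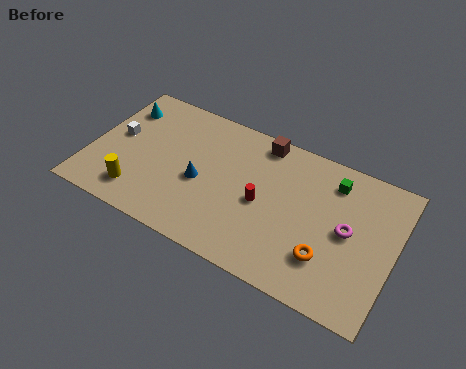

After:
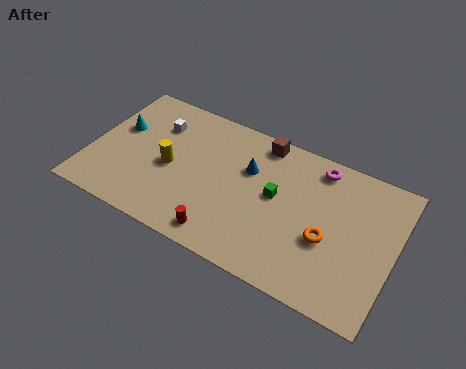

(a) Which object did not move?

the brown cube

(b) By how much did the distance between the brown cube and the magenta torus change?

-2.7

The distance was about 5.6 in the first image and 2.9 in the second, so they moved 2.7 units closer together.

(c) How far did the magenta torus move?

3.4

The magenta torus moved from about (12.9, 4.2) to (11.1, 7.1), a distance of √(1.8² + 2.9²) ≈ 3.4.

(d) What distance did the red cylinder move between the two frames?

3.1

From (8.7, 3.8) to (7.1, 1.1), the red cylinder covered √(1.6² + 2.7²) ≈ 3.1 units.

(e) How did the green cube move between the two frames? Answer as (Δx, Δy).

(-2.6, -2.1)

From the two frames, the green cube sits at roughly (11.9, 6.6) before and (9.3, 4.5) after.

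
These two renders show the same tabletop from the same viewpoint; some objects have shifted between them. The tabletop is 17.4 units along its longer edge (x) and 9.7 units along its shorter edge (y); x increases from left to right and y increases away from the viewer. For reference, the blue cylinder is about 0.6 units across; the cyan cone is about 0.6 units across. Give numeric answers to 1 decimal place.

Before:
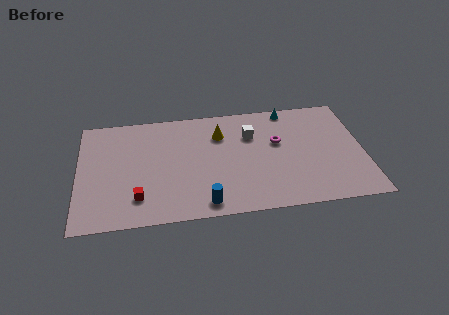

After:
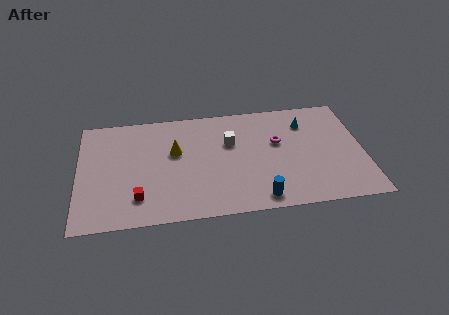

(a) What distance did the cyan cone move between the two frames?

1.7

From (13.0, 8.8) to (14.0, 7.4), the cyan cone covered √(1.0² + 1.4²) ≈ 1.7 units.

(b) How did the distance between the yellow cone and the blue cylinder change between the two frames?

+0.9

They were about 6.0 units apart before and 6.9 after — 0.9 units further apart.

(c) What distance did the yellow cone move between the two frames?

3.0

From (8.7, 7.1) to (5.9, 5.9), the yellow cone covered √(2.8² + 1.2²) ≈ 3.0 units.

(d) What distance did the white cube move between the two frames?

1.4

From (10.6, 6.8) to (9.3, 6.3), the white cube covered √(1.3² + 0.5²) ≈ 1.4 units.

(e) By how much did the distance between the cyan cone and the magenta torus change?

-0.7

Before: roughly 3.0 units apart; after: 2.3. That's 0.7 units closer together.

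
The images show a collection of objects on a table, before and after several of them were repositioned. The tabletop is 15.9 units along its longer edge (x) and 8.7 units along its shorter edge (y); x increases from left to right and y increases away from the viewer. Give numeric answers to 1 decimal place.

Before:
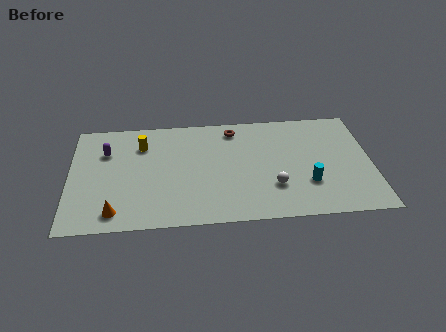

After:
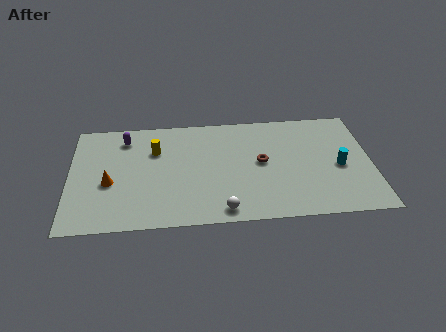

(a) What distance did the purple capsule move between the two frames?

1.4

From (1.9, 6.1) to (2.9, 7.1), the purple capsule covered √(1.0² + 1.0²) ≈ 1.4 units.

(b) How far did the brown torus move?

3.1

From (8.7, 7.4) to (10.1, 4.6), the brown torus covered √(1.4² + 2.8²) ≈ 3.1 units.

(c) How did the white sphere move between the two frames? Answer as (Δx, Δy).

(-2.7, -1.6)

From the two frames, the white sphere sits at roughly (10.7, 2.6) before and (8.0, 1.0) after.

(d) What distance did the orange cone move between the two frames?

2.3

The orange cone moved from about (2.4, 1.3) to (2.1, 3.6), a distance of √(0.3² + 2.3²) ≈ 2.3.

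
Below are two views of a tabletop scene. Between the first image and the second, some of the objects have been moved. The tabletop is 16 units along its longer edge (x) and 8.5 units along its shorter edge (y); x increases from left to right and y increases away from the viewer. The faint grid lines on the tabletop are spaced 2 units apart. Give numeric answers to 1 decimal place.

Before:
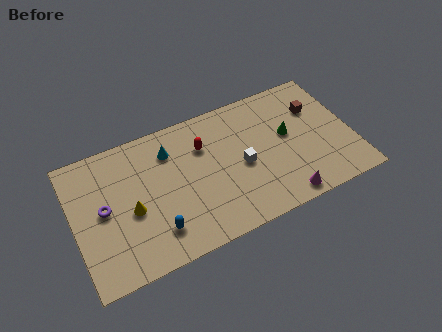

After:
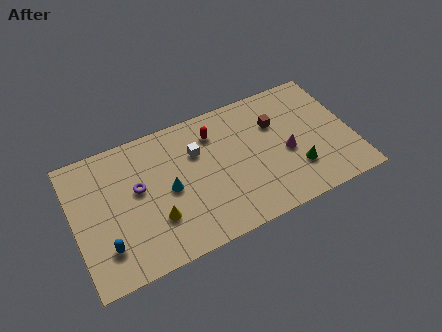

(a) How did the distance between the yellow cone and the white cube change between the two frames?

-2.2

Before: roughly 6.4 units apart; after: 4.2. That's 2.2 units closer together.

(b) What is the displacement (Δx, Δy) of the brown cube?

(-2.4, -0.1)

The brown cube started near (14.2, 5.9) and ended near (11.8, 5.8).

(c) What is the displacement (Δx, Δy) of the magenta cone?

(0.6, 2.8)

The magenta cone started near (11.6, 0.9) and ended near (12.2, 3.7).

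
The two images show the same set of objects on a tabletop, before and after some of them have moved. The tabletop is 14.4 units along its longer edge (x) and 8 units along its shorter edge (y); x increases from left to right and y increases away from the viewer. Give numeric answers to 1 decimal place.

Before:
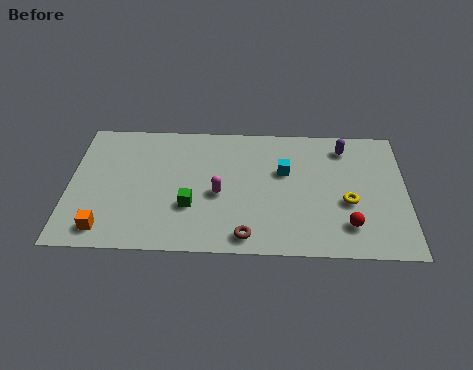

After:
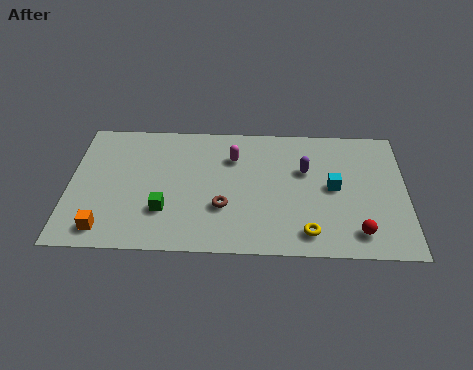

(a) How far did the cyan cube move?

2.3

The cyan cube was near (9.2, 5.0) before and (11.3, 4.1) after, so it travelled √(2.1² + 0.9²) ≈ 2.3 units.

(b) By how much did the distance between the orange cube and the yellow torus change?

-1.9

The distance was about 10.5 in the first image and 8.6 in the second, so they moved 1.9 units closer together.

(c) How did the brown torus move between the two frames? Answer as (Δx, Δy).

(-1.0, 1.7)

The brown torus started near (7.6, 1.0) and ended near (6.6, 2.7).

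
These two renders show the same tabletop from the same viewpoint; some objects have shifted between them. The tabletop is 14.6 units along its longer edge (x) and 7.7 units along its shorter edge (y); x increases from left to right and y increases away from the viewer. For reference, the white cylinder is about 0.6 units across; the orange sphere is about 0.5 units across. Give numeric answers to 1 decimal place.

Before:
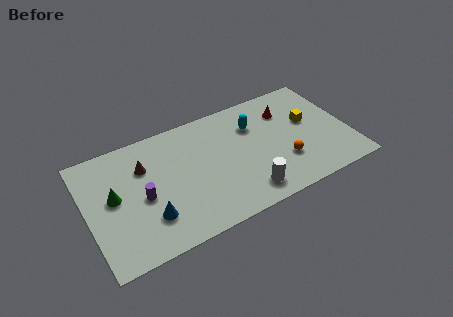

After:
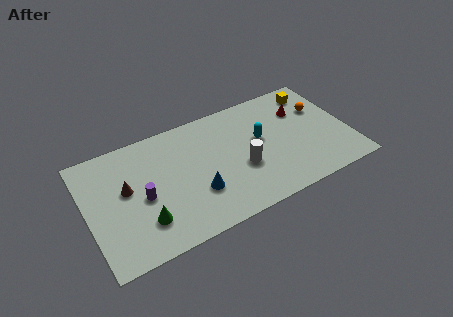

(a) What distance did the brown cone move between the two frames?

1.5

The brown cone moved from about (3.3, 5.4) to (2.2, 4.4), a distance of √(1.1² + 1.0²) ≈ 1.5.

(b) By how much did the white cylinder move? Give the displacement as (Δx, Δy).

(0.0, 1.7)

From the two frames, the white cylinder sits at roughly (8.5, 1.3) before and (8.5, 3.0) after.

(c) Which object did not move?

the purple cylinder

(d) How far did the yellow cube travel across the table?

2.0

The yellow cube moved from about (12.5, 4.5) to (13.1, 6.4), a distance of √(0.6² + 1.9²) ≈ 2.0.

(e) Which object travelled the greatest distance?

the orange sphere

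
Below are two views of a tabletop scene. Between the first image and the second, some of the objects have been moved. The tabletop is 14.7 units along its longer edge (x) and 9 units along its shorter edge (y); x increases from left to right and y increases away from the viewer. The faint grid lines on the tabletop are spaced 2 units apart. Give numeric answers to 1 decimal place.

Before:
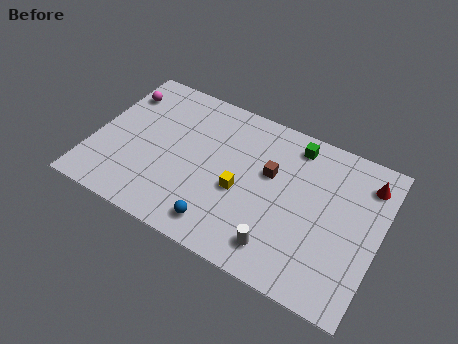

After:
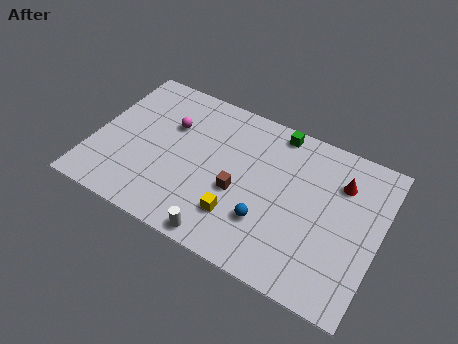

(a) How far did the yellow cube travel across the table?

1.5

From (7.7, 3.8) to (7.8, 2.3), the yellow cube covered √(0.1² + 1.5²) ≈ 1.5 units.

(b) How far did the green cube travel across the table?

1.1

From (10.0, 7.7) to (9.0, 8.1), the green cube covered √(1.0² + 0.4²) ≈ 1.1 units.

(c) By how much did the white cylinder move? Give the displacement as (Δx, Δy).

(-2.8, -0.8)

The white cylinder started near (10.0, 1.6) and ended near (7.2, 0.8).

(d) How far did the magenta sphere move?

2.9

From (0.9, 6.9) to (3.7, 6.0), the magenta sphere covered √(2.8² + 0.9²) ≈ 2.9 units.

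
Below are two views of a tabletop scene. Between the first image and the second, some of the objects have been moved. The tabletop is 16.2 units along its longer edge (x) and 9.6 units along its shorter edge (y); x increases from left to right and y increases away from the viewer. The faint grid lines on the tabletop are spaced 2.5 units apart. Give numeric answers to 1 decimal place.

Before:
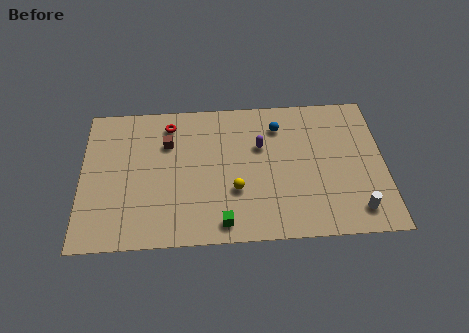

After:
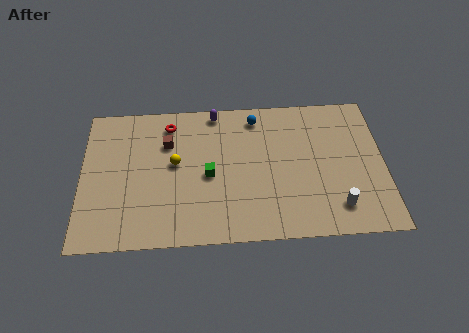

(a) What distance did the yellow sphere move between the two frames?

3.8

The yellow sphere was near (8.2, 3.3) before and (5.0, 5.3) after, so it travelled √(3.2² + 2.0²) ≈ 3.8 units.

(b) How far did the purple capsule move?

3.5

From (9.6, 6.2) to (7.2, 8.7), the purple capsule covered √(2.4² + 2.5²) ≈ 3.5 units.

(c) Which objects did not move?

the red torus and the brown cube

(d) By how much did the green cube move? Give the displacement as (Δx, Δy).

(-0.7, 3.2)

From the two frames, the green cube sits at roughly (7.5, 1.2) before and (6.8, 4.4) after.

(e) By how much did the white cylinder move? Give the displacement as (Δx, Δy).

(-1.0, 0.3)

From the two frames, the white cylinder sits at roughly (14.6, 1.6) before and (13.6, 1.9) after.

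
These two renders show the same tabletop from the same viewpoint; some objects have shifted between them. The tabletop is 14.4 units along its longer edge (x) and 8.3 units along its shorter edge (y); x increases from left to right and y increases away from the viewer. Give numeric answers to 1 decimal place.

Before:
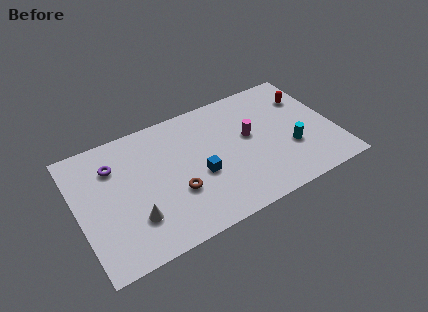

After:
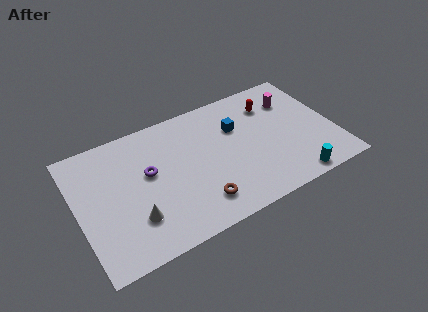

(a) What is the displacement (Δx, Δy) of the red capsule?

(-2.0, 0.3)

The red capsule started near (13.2, 6.0) and ended near (11.2, 6.3).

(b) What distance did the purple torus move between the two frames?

2.2

The purple torus moved from about (2.2, 6.1) to (4.0, 4.8), a distance of √(1.8² + 1.3²) ≈ 2.2.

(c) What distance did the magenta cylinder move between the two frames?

3.0

From (9.7, 4.7) to (12.4, 6.1), the magenta cylinder covered √(2.7² + 1.4²) ≈ 3.0 units.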